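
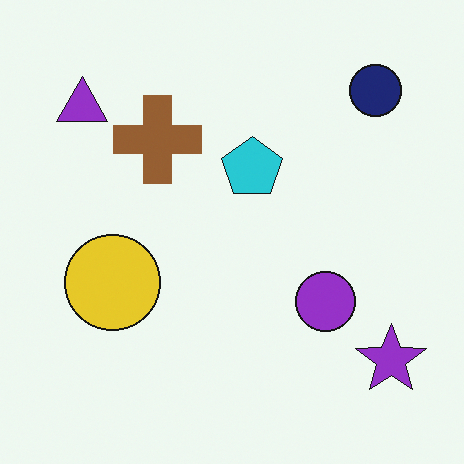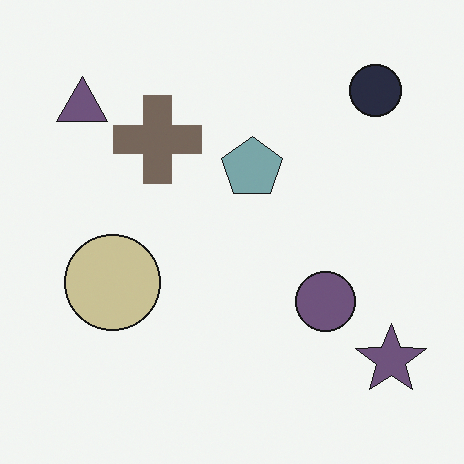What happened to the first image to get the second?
The image was made much more muted (saturation change).

All colors are more muted and greyish — a global saturation change.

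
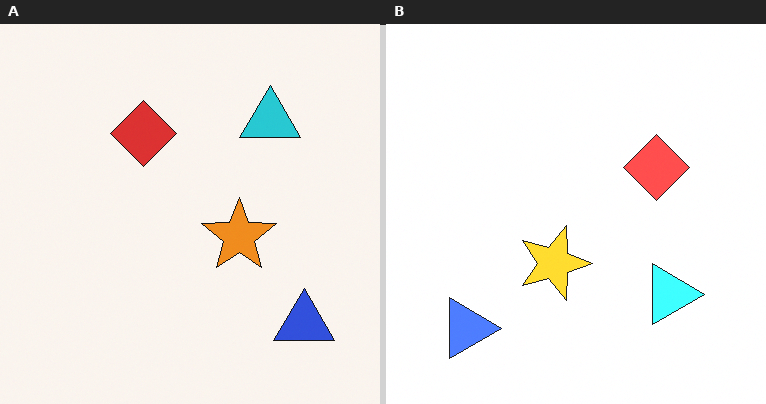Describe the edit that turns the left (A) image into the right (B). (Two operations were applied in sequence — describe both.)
Substantially brightened, then rotated 90° clockwise.

Every pixel — background and shapes alike — is uniformly brightened. The blue triangle sits in the bottom-right of the left (A) image and the bottom-left of the right (B) — consistent with a whole-image 90° clockwise rotation.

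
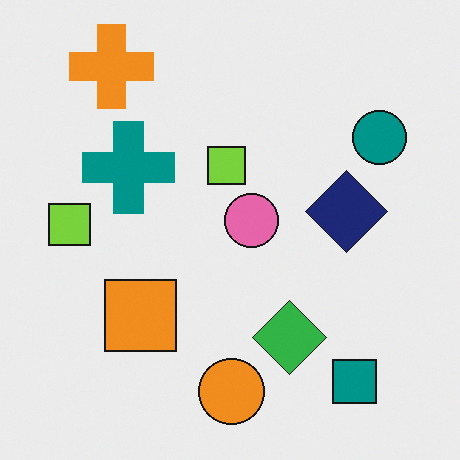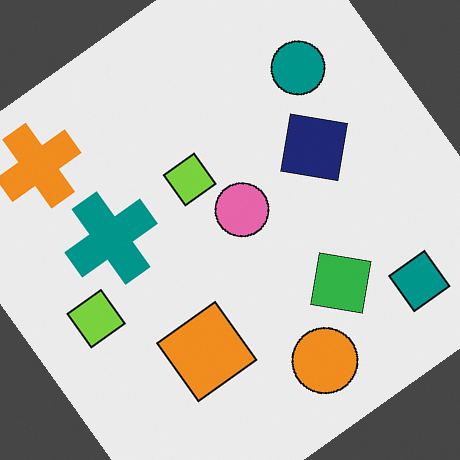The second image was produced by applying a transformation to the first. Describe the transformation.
The second image is the first rotated counter-clockwise by a large amount — several tens of degrees.

Every shape is tilted by the same angle and the image corners show triangular fill wedges — a whole-image rotation by a non-right angle.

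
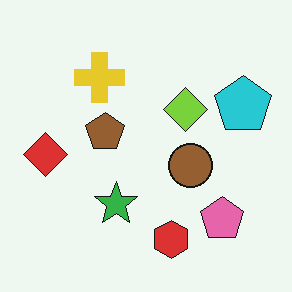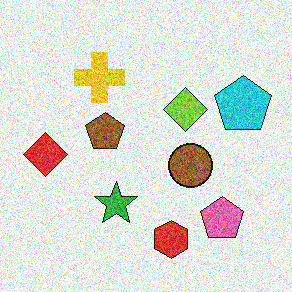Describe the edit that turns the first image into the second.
The transformation is: degraded with strong gaussian noise.

Random speckle covers the whole image, including the flat background.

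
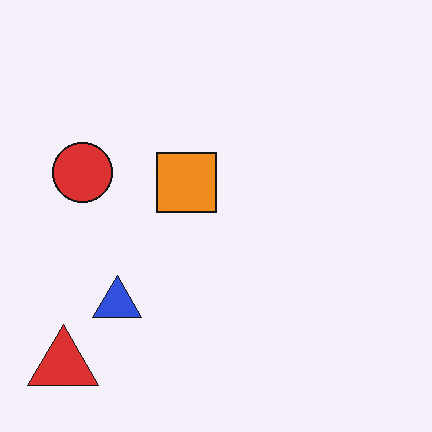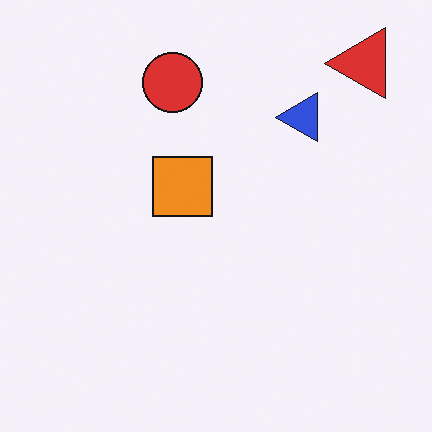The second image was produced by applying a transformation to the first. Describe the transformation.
The image was transposed (reflected across the top-left ↔ bottom-right diagonal).

Shapes have swapped their row and column positions — what was in the top-right is now in the bottom-left — a diagonal reflection.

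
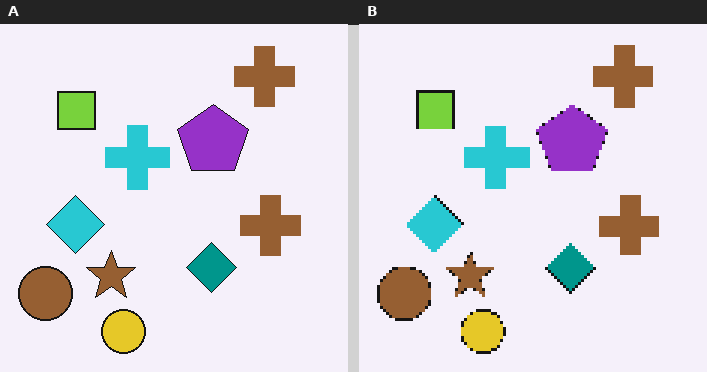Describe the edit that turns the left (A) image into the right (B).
The image was lightly pixelated (a mild mosaic effect).

Shapes are reduced to large square blocks; fine edges and outlines are lost — a downscale-then-upscale (mosaic) effect.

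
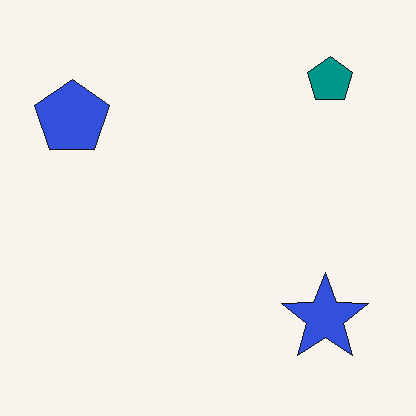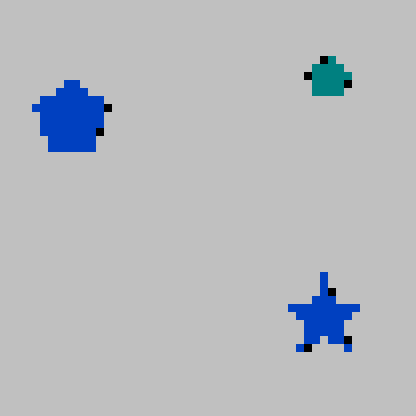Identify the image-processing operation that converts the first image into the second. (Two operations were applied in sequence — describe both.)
The transformation is: pixelated into visible square blocks, then heavily posterized to just a handful of flat colors.

Shapes are reduced to large square blocks; fine edges and outlines are lost — a downscale-then-upscale (mosaic) effect. Each flat color has snapped to a coarser quantized level — most visibly, the near-white background has dropped to a flat grey.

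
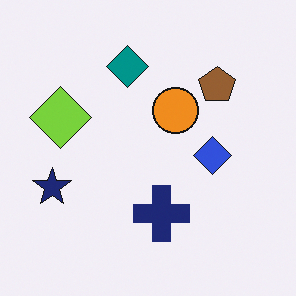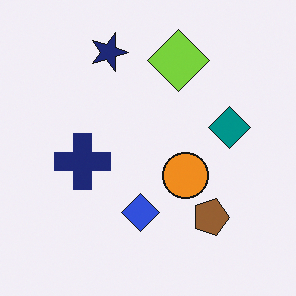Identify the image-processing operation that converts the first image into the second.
The second image is the first rotated 90° clockwise.

The navy star sits in the left of the first image and the top of the second — consistent with a whole-image 90° clockwise rotation.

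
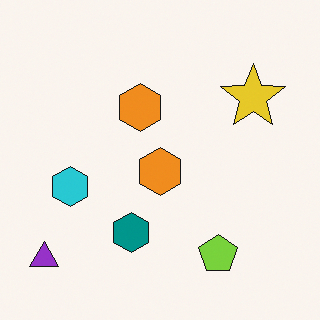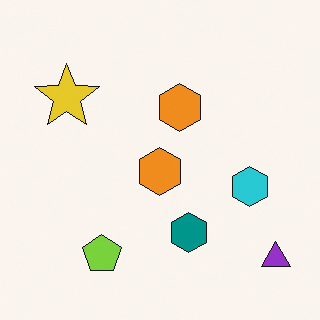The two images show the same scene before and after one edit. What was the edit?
It was flipped horizontally (left ↔ right).

The purple triangle is in the bottom-left of the first image and the bottom-right of the second — shapes on opposite sides of the vertical midline have swapped in a mirror flip.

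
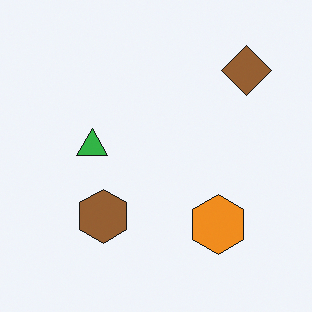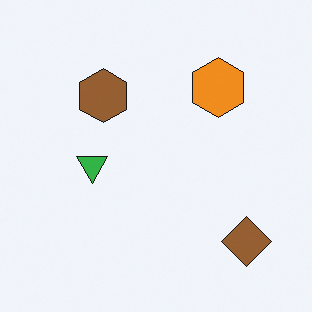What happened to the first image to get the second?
The image was flipped vertically (top ↔ bottom).

The brown diamond is in the top-right of the first image and the bottom-right of the second — shapes on opposite sides of the horizontal midline have swapped in a mirror flip.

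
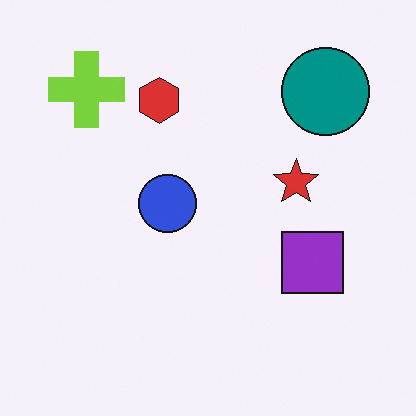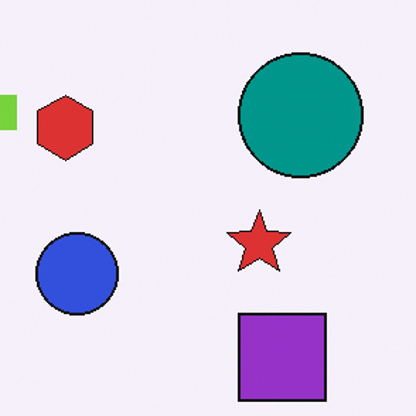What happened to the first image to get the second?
It was cropped slightly and scaled back up.

The visible shapes are larger and the field of view is narrower; shapes near the original edges may be partly or wholly outside the frame — a crop-and-rescale.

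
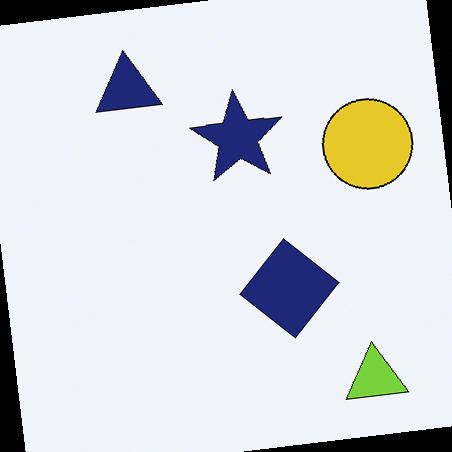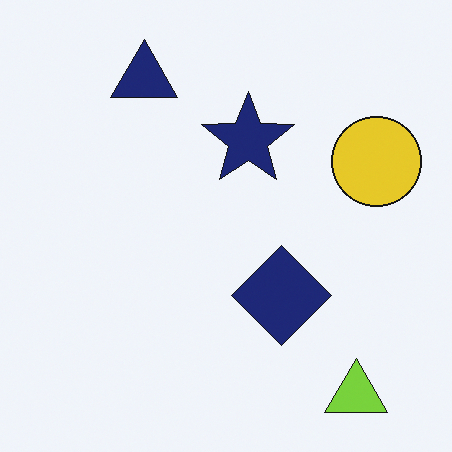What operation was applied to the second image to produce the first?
It was rotated counter-clockwise by a small amount.

Every shape is tilted by the same angle and the image corners show triangular fill wedges — a whole-image rotation by a non-right angle.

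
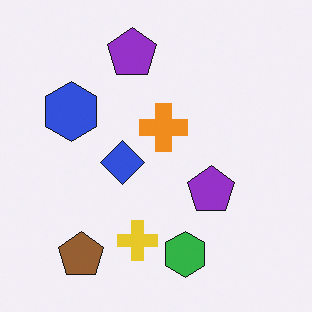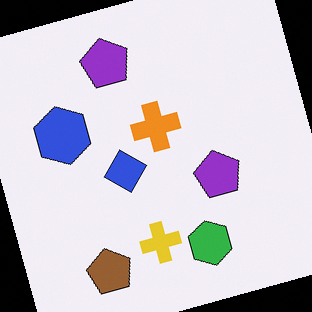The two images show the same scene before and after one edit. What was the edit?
Rotated counter-clockwise by a moderate amount.

Every shape is tilted by the same angle and the image corners show triangular fill wedges — a whole-image rotation by a non-right angle.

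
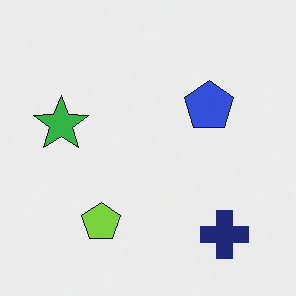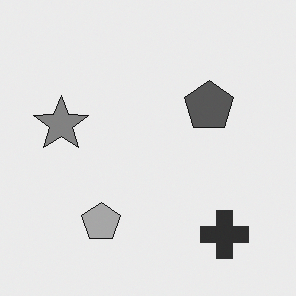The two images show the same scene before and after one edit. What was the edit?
The transformation is: converted to grayscale.

All color is removed — every shape is now a shade of grey.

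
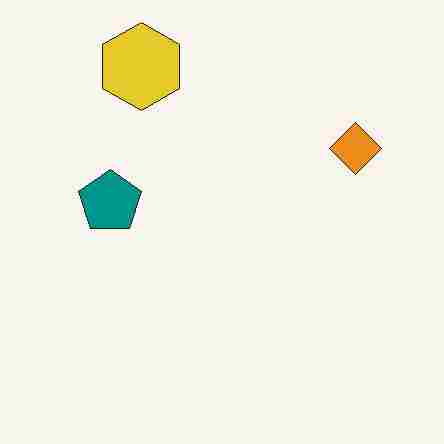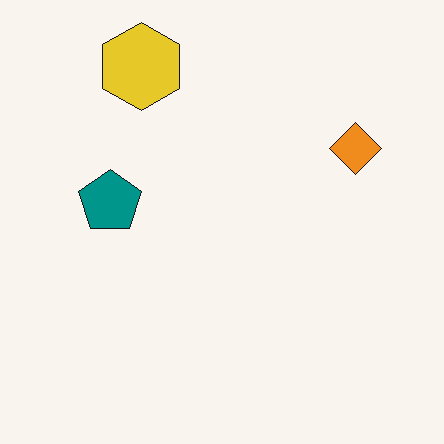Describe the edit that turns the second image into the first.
Degraded with heavy JPEG compression.

Blocky 8×8 compression artifacts appear around shape edges and the flat background shows ringing — characteristic JPEG degradation.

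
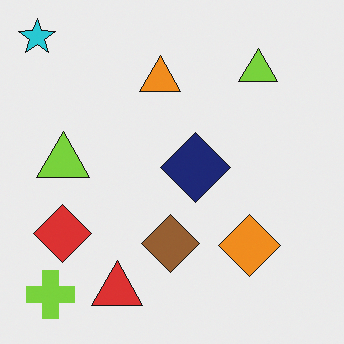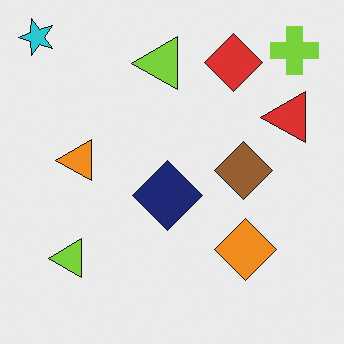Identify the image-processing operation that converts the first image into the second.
This is the original image transposed (reflected across the top-left ↔ bottom-right diagonal).

Shapes have swapped their row and column positions — what was in the top-right is now in the bottom-left — a diagonal reflection.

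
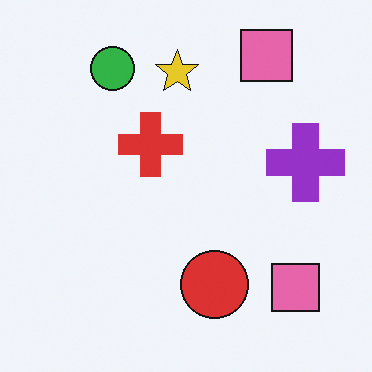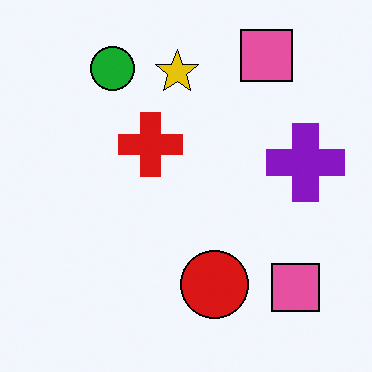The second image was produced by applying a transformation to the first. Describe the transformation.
The second image is the first given slightly increased contrast.

Tones are pushed away from mid-grey across the whole image — a global contrast change.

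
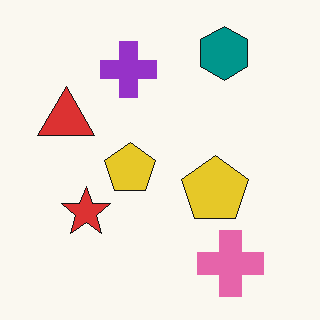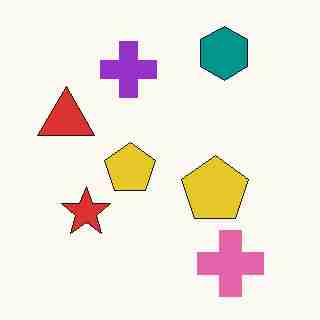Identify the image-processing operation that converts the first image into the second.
The second image is the first degraded with heavy JPEG compression.

Blocky 8×8 compression artifacts appear around shape edges and the flat background shows ringing — characteristic JPEG degradation.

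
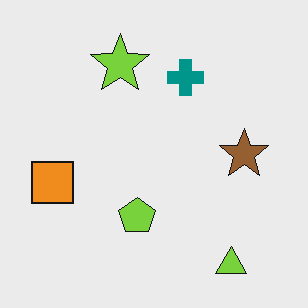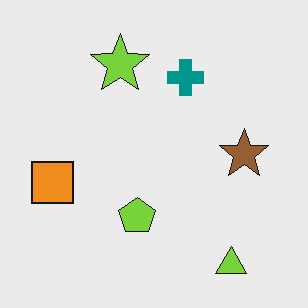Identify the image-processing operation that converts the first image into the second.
The transformation is: given moderate JPEG compression.

Blocky 8×8 compression artifacts appear around shape edges and the flat background shows ringing — characteristic JPEG degradation.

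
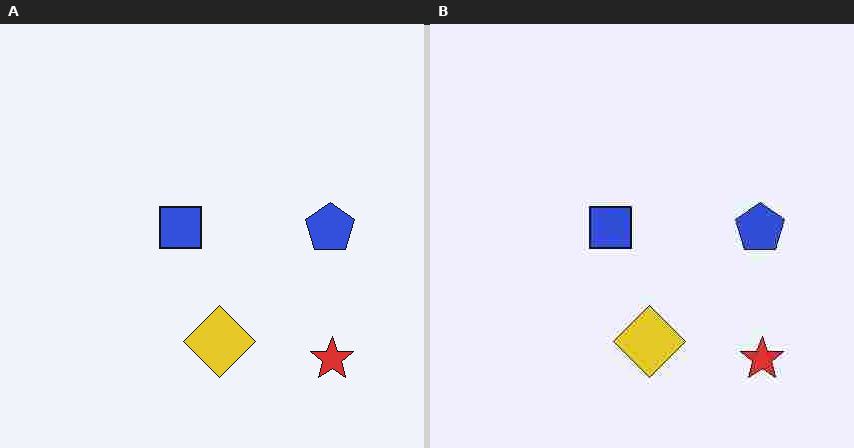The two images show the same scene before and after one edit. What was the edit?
The right (B) image is the left (A) heavily JPEG-compressed with obvious blocking artifacts.

Blocky 8×8 compression artifacts appear around shape edges and the flat background shows ringing — characteristic JPEG degradation.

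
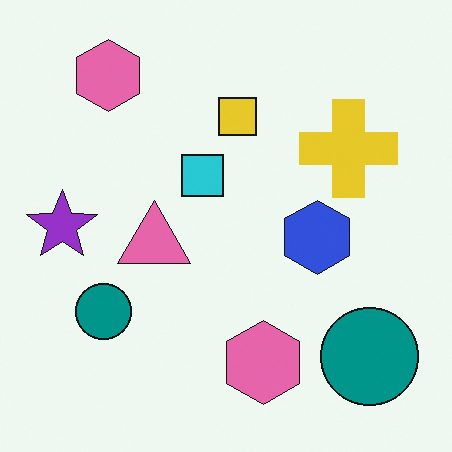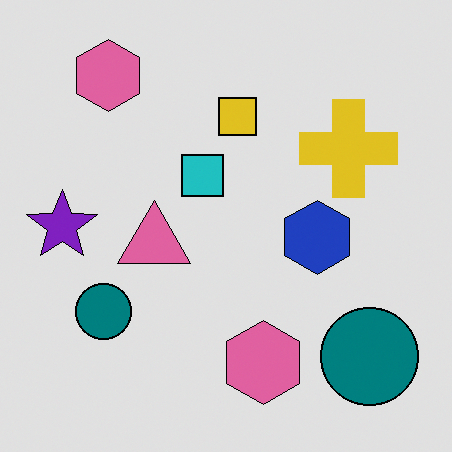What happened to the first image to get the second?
Moderately posterized.

Each flat color has snapped to a coarser quantized level — most visibly, the near-white background has dropped to a flat grey.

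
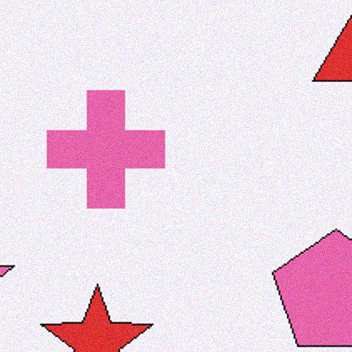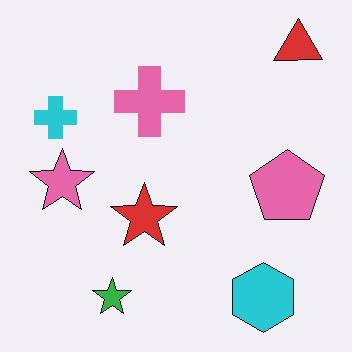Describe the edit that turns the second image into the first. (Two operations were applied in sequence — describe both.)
This is the original image cropped to a noticeably smaller region and rescaled, then degraded with subtle gaussian noise.

The visible shapes are larger and the field of view is narrower; shapes near the original edges may be partly or wholly outside the frame — a crop-and-rescale. Random speckle covers the whole image, including the flat background.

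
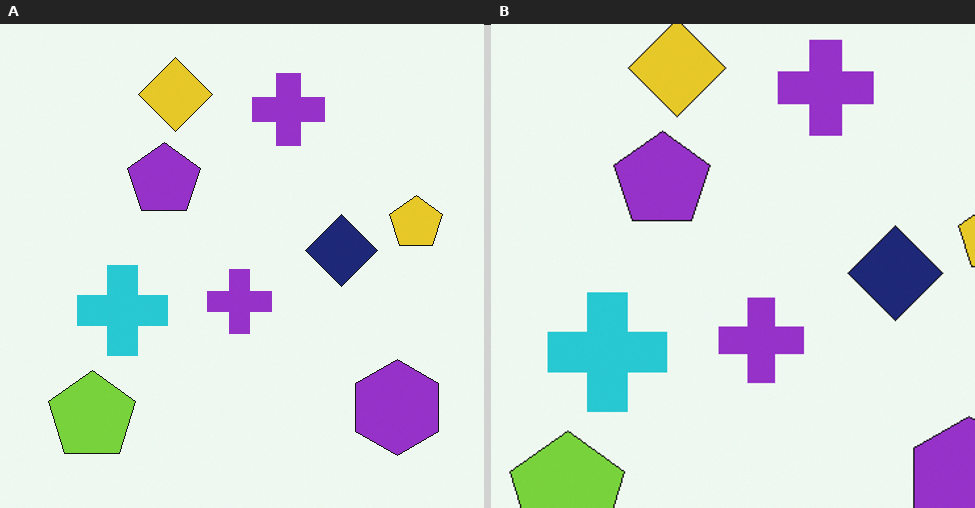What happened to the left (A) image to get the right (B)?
It was cropped to a modestly smaller region and rescaled.

The visible shapes are larger and the field of view is narrower; shapes near the original edges may be partly or wholly outside the frame — a crop-and-rescale.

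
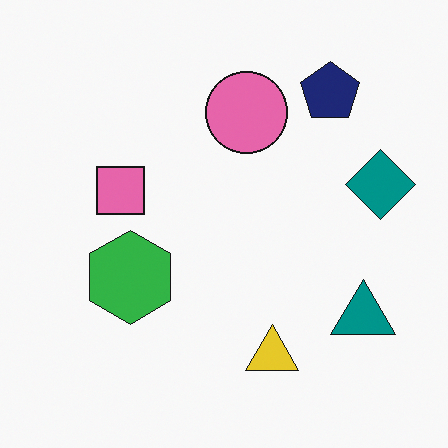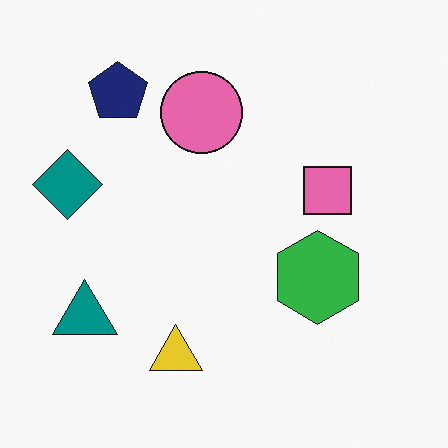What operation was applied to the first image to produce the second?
The second image is the first flipped horizontally (left ↔ right).

The teal diamond is in the right of the first image and the left of the second — shapes on opposite sides of the vertical midline have swapped in a mirror flip.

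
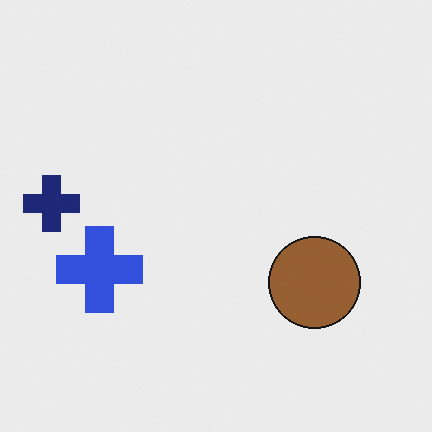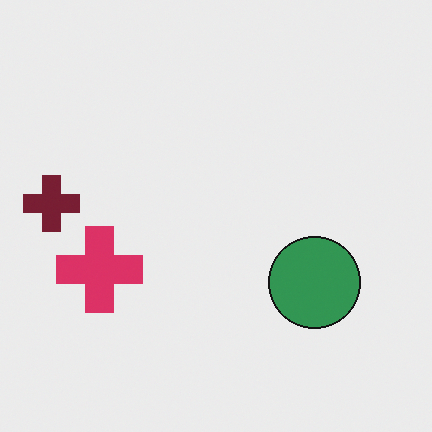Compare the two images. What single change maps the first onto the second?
Hue-shifted through roughly a third of the color wheel.

Every shape's color has rotated by the same amount around the hue wheel — a uniform hue shift.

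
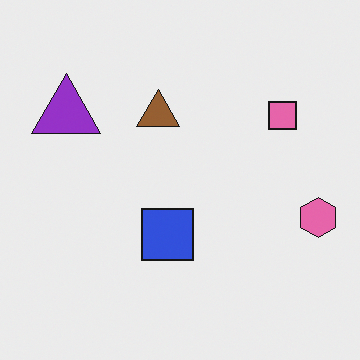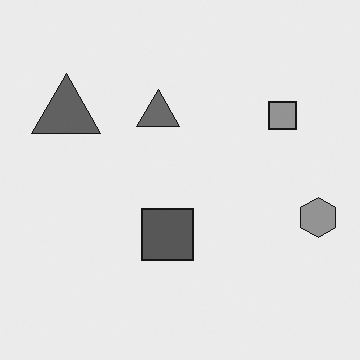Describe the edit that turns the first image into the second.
The image was converted to grayscale.

All color is removed — every shape is now a shade of grey.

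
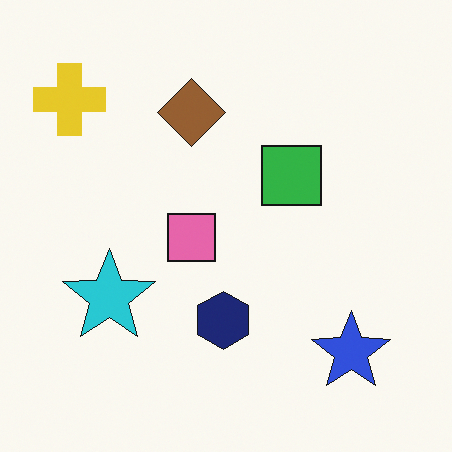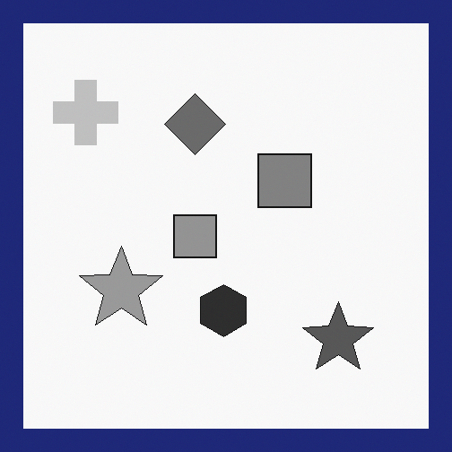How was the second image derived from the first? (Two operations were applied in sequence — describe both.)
The image was converted to grayscale, then framed with a navy border.

All color is removed — every shape is now a shade of grey. A solid navy frame runs around the edge of the second image, with the content slightly shrunk inside it.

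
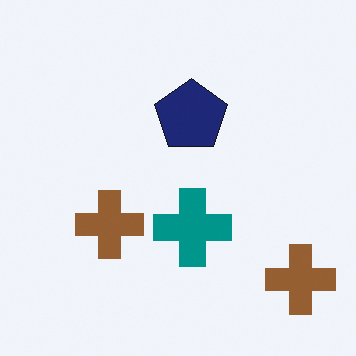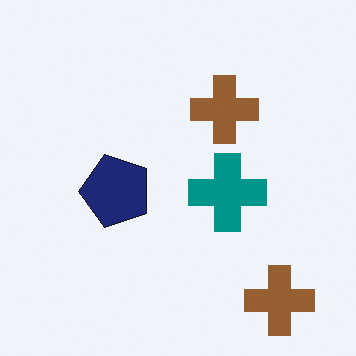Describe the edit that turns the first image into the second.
This is the original image transposed (reflected across the top-left ↔ bottom-right diagonal).

Shapes have swapped their row and column positions — what was in the top-right is now in the bottom-left — a diagonal reflection.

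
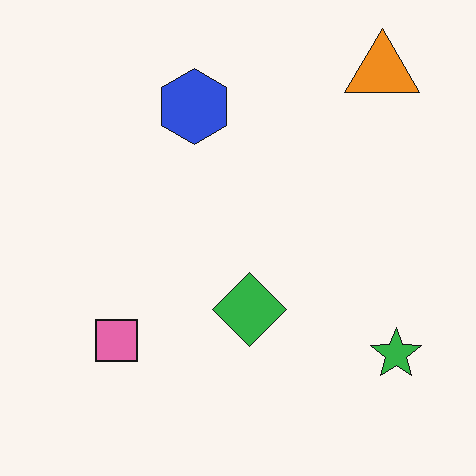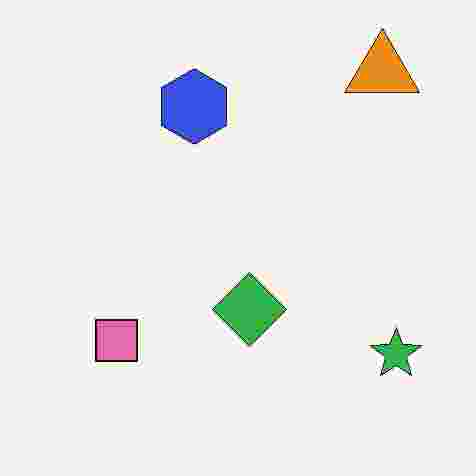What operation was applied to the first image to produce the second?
Heavily JPEG-compressed with obvious blocking artifacts.

Blocky 8×8 compression artifacts appear around shape edges and the flat background shows ringing — characteristic JPEG degradation.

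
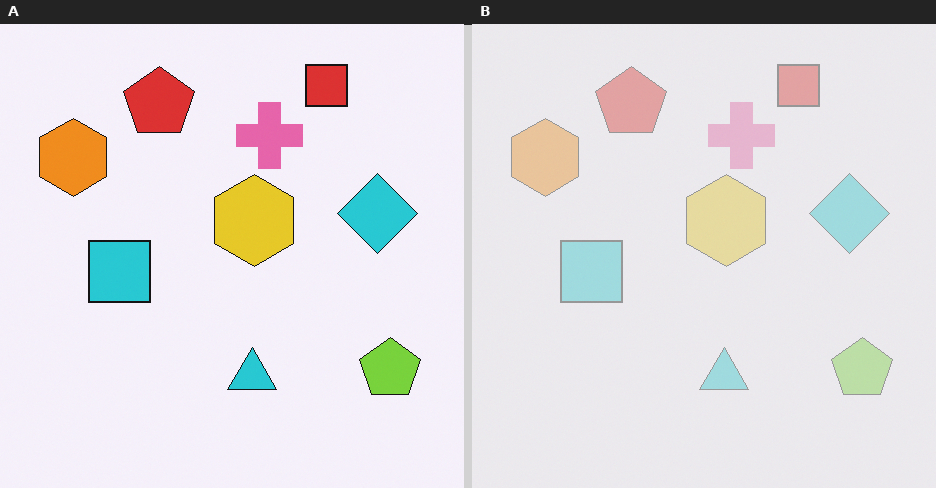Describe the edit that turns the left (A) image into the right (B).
Washed out (contrast reduced).

Tones are pushed toward mid-grey across the whole image — a global contrast change.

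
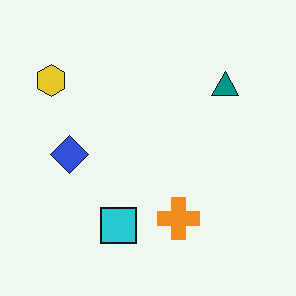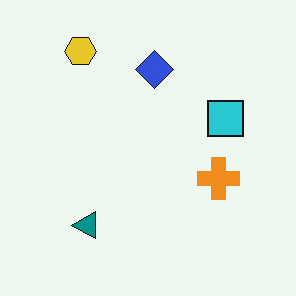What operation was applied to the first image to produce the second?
This is the original image transposed (reflected across the top-left ↔ bottom-right diagonal).

Shapes have swapped their row and column positions — what was in the top-right is now in the bottom-left — a diagonal reflection.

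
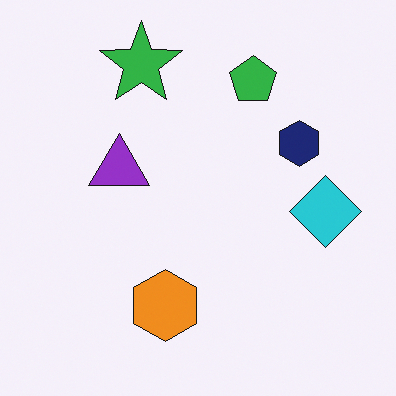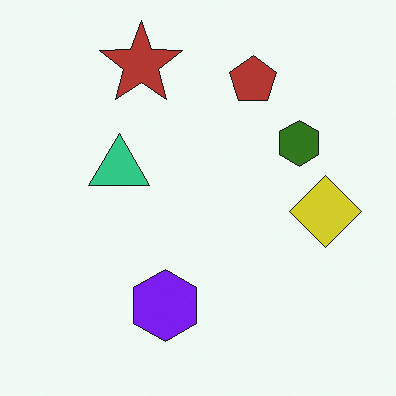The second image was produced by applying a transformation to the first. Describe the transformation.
Hue-shifted through roughly half the color wheel.

Every shape's color has rotated by the same amount around the hue wheel — a uniform hue shift.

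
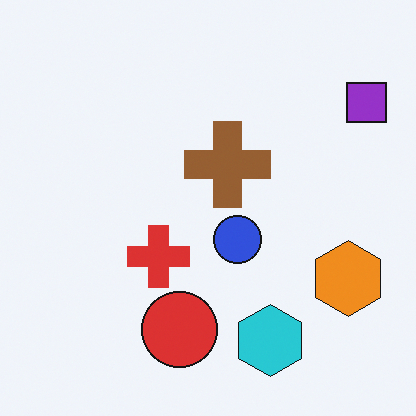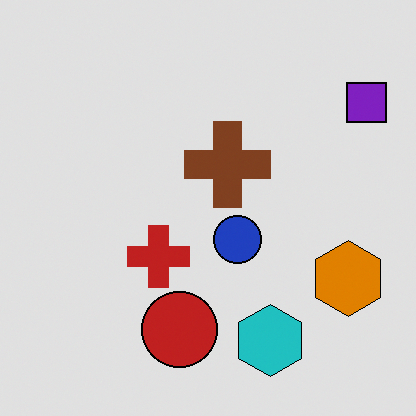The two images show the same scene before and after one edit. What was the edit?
The transformation is: moderately posterized.

Each flat color has snapped to a coarser quantized level — most visibly, the near-white background has dropped to a flat grey.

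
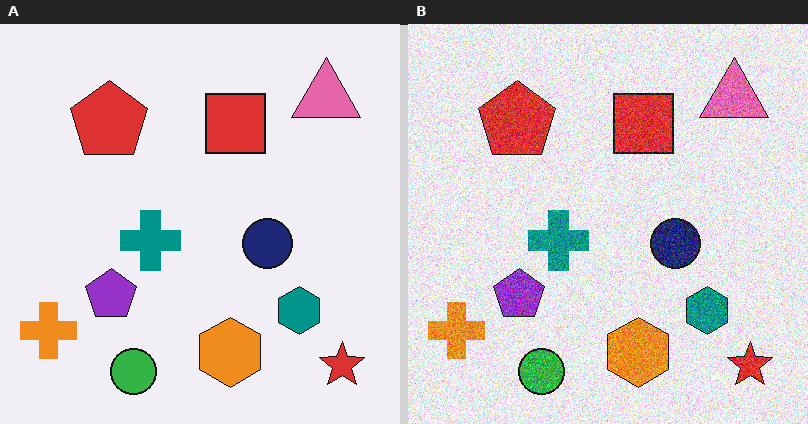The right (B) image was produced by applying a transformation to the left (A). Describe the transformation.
Degraded with a thick layer of grain.

Random speckle covers the whole image, including the flat background.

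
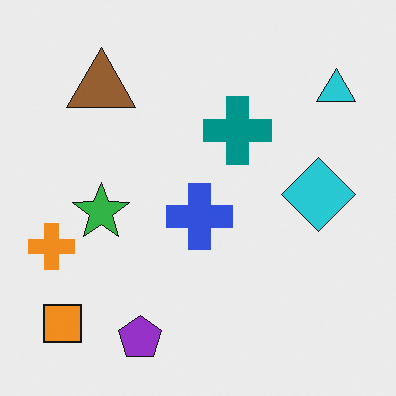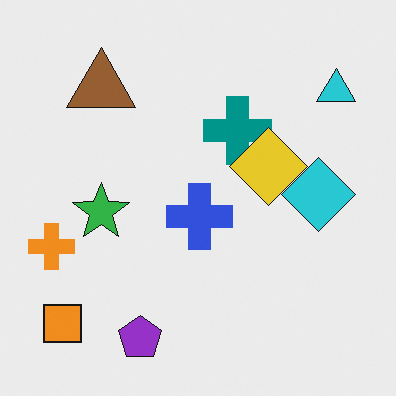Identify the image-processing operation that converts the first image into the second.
Overlaid with an additional yellow diamond.

A yellow diamond appears in the second image that is absent from the first.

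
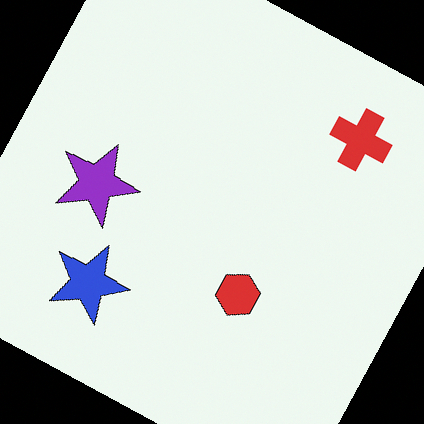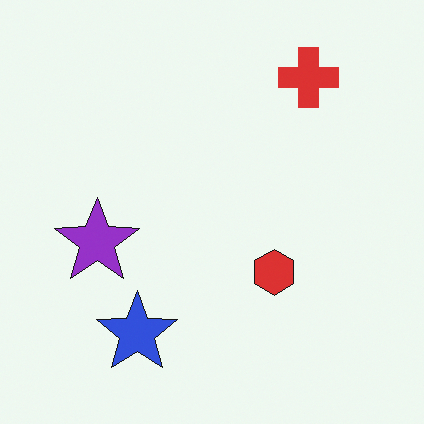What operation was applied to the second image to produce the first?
The image was rotated clockwise by a clearly visible amount.

Every shape is tilted by the same angle and the image corners show triangular fill wedges — a whole-image rotation by a non-right angle.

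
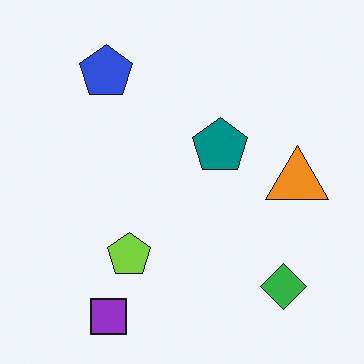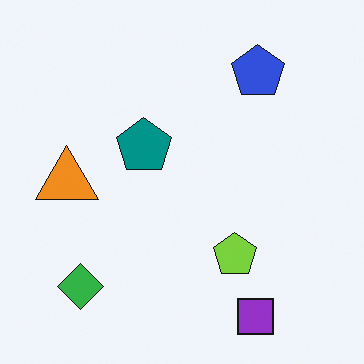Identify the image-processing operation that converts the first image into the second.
The transformation is: flipped horizontally (left ↔ right).

The orange triangle is in the right of the first image and the left of the second — shapes on opposite sides of the vertical midline have swapped in a mirror flip.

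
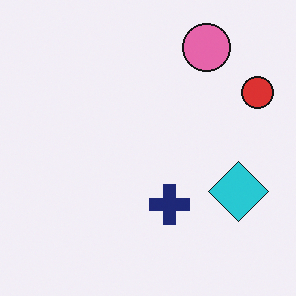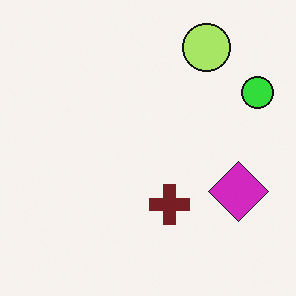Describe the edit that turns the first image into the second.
The transformation is: hue-shifted by a moderate amount.

Every shape's color has rotated by the same amount around the hue wheel — a uniform hue shift.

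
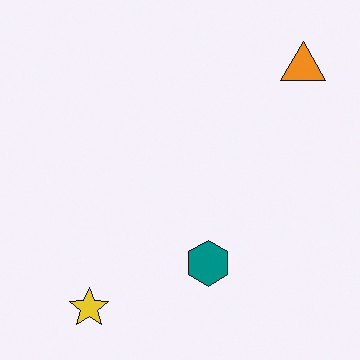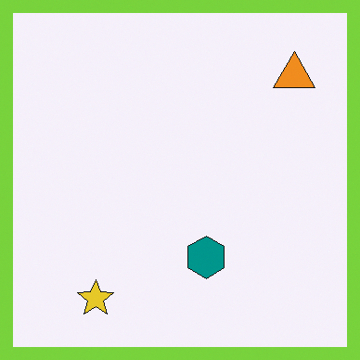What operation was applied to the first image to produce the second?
Framed with a lime border.

A solid lime frame runs around the edge of the second image, with the content slightly shrunk inside it.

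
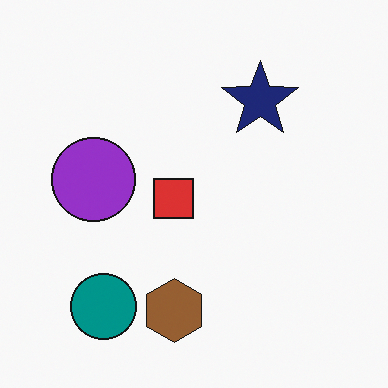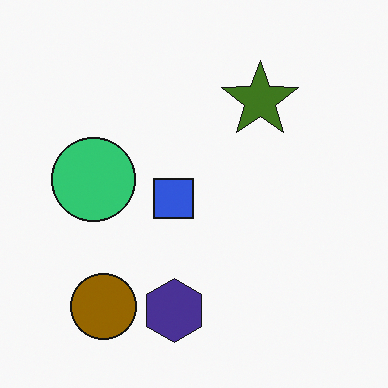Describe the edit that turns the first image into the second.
This is the original image hue-shifted by a large amount.

Every shape's color has rotated by the same amount around the hue wheel — a uniform hue shift.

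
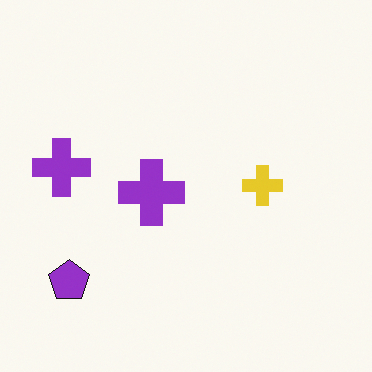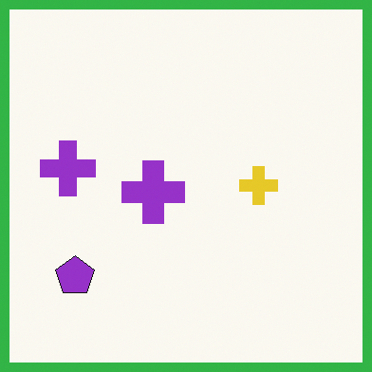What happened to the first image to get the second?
Framed with a green border.

A solid green frame runs around the edge of the second image, with the content slightly shrunk inside it.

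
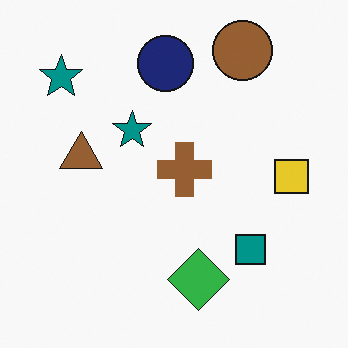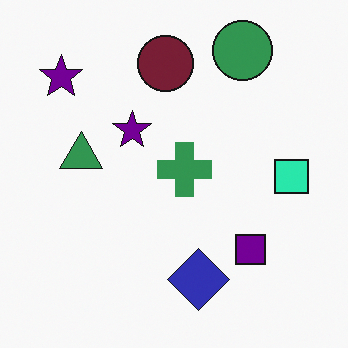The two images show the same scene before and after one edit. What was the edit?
The second image is the first hue-shifted noticeably.

Every shape's color has rotated by the same amount around the hue wheel — a uniform hue shift.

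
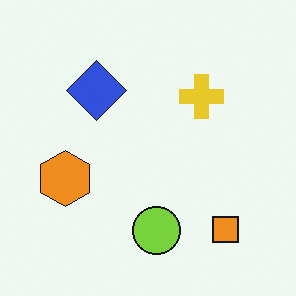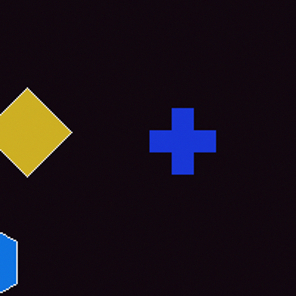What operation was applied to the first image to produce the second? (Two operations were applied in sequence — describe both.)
The transformation is: color-inverted (negative), then cropped to a modestly smaller region and rescaled.

The light background has become dark and every shape's color is its complement — a photographic negative. The visible shapes are larger and the field of view is narrower; shapes near the original edges may be partly or wholly outside the frame — a crop-and-rescale.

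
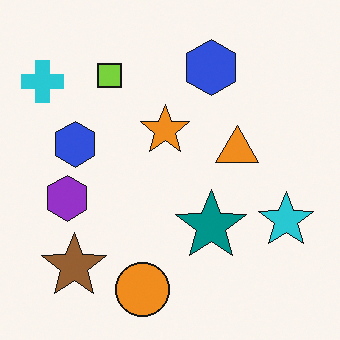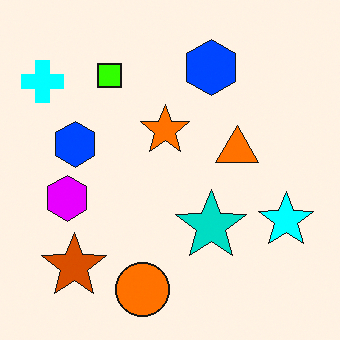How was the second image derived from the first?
It was heavily oversaturated.

All colors are more vivid — a global saturation change.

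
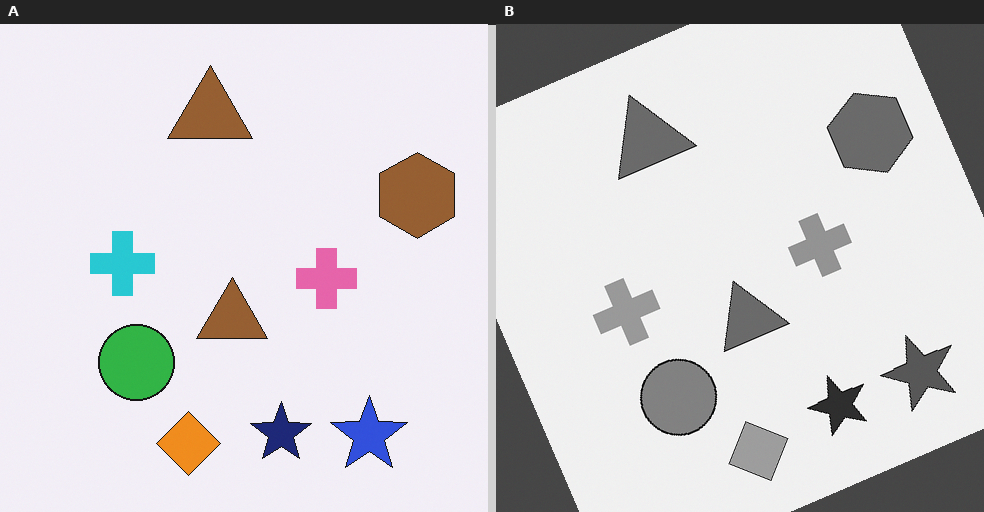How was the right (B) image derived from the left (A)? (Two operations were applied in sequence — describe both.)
The transformation is: converted to grayscale, then rotated counter-clockwise by a moderate amount.

All color is removed — every shape is now a shade of grey. Every shape is tilted by the same angle and the image corners show triangular fill wedges — a whole-image rotation by a non-right angle.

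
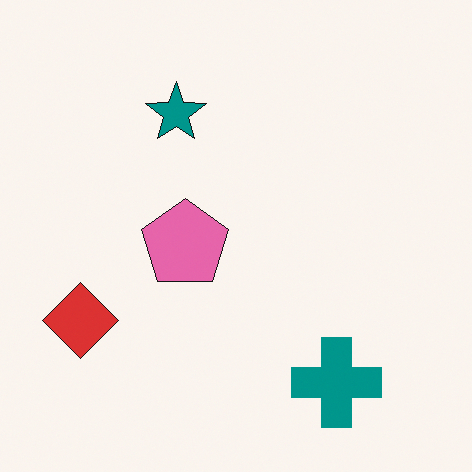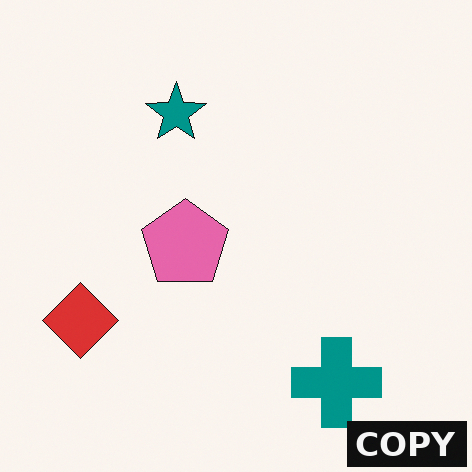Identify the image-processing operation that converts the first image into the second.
The image was watermarked with the text "COPY" in the lower-right corner.

A dark label reading "COPY" appears in the lower-right corner.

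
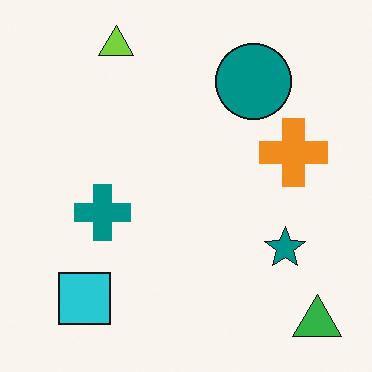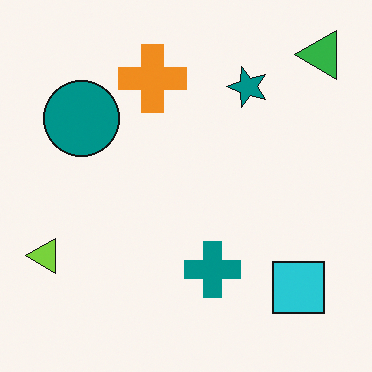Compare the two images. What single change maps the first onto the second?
This is the original image rotated 90° counter-clockwise.

The green triangle sits in the bottom-right of the first image and the top-right of the second — consistent with a whole-image 90° counter-clockwise rotation.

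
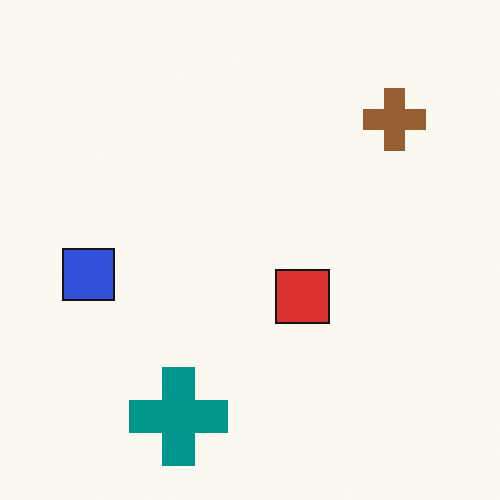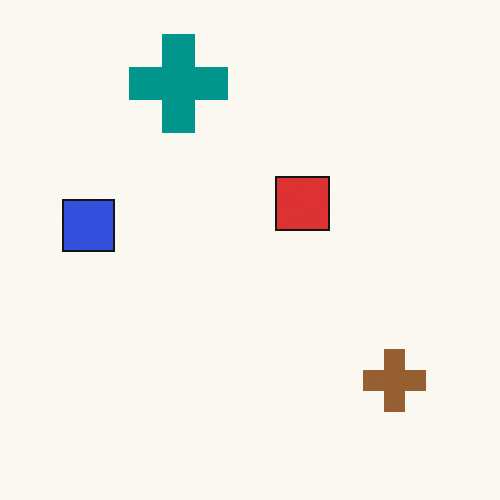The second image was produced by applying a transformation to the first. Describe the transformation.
The second image is the first flipped vertically (top ↔ bottom).

The teal cross is in the bottom of the first image and the top of the second — shapes on opposite sides of the horizontal midline have swapped in a mirror flip.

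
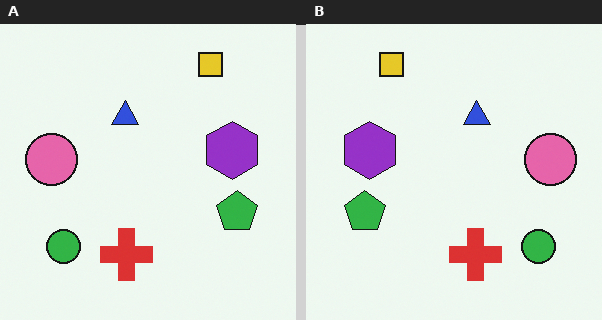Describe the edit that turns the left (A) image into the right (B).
It was flipped horizontally (left ↔ right).

The pink circle is in the left of the left (A) image and the right of the right (B) — shapes on opposite sides of the vertical midline have swapped in a mirror flip.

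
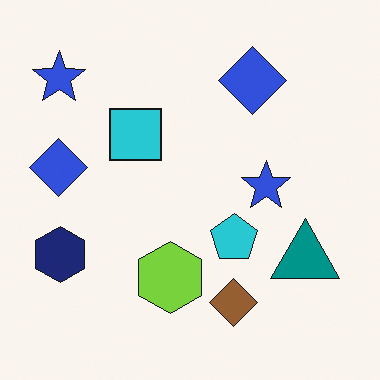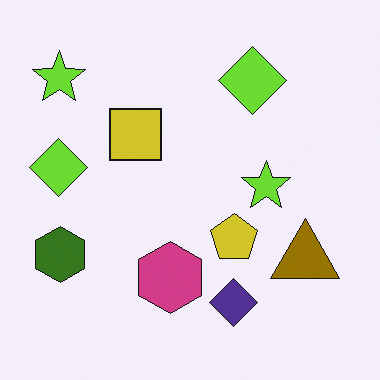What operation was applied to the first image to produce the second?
Hue-shifted by a large amount.

Every shape's color has rotated by the same amount around the hue wheel — a uniform hue shift.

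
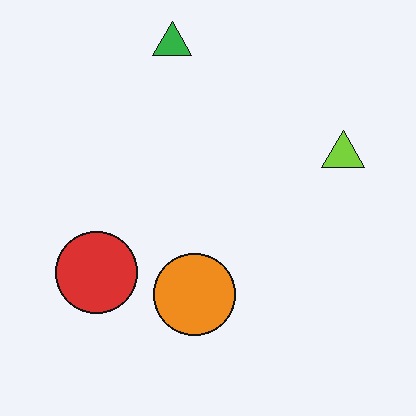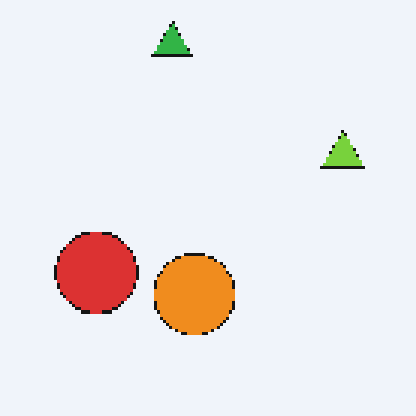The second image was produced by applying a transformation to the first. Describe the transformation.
This is the original image lightly pixelated (a mild mosaic effect).

Shapes are reduced to large square blocks; fine edges and outlines are lost — a downscale-then-upscale (mosaic) effect.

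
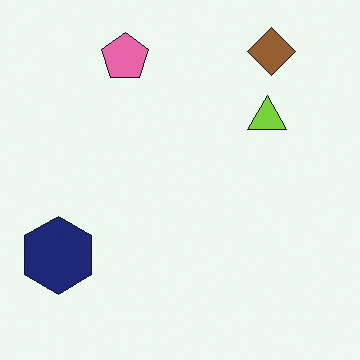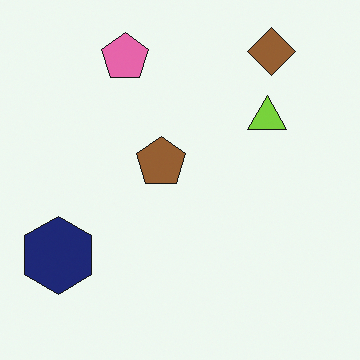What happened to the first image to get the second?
The image was overlaid with an additional brown pentagon.

A brown pentagon appears in the second image that is absent from the first.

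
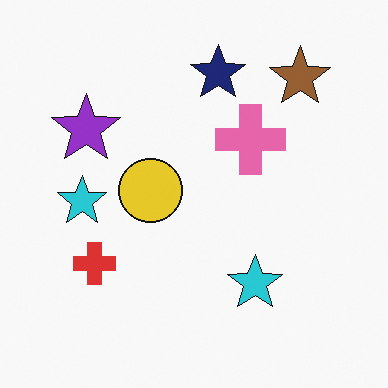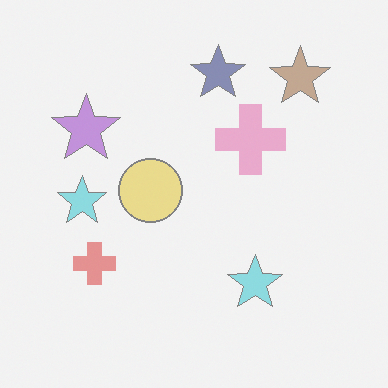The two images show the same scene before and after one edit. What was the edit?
Given much lower contrast.

Tones are pushed toward mid-grey across the whole image — a global contrast change.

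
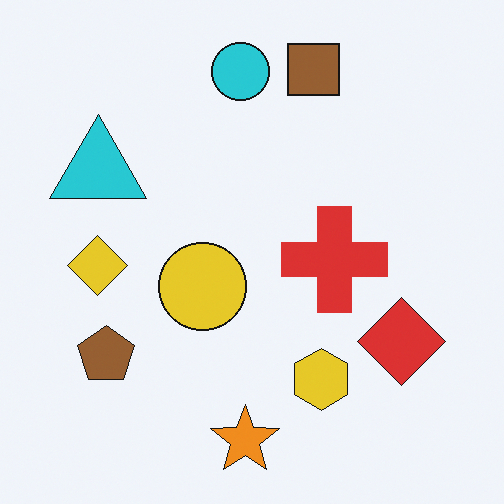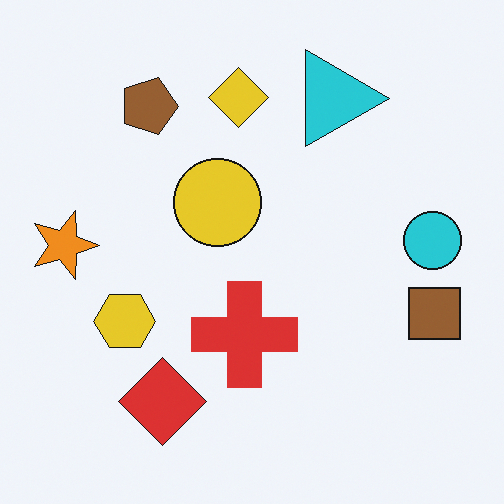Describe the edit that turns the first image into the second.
Rotated 90° clockwise.

The brown square sits in the top of the first image and the right of the second — consistent with a whole-image 90° clockwise rotation.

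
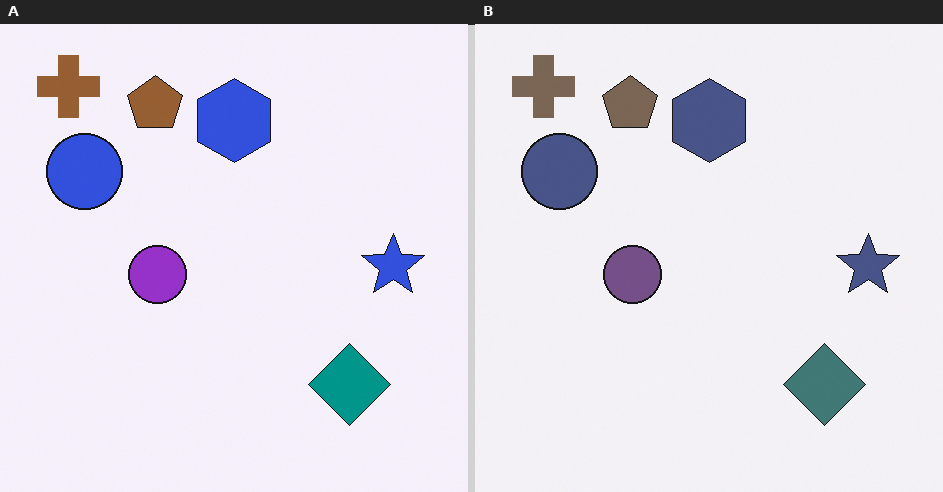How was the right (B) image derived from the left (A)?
This is the original image heavily desaturated.

All colors are more muted and greyish — a global saturation change.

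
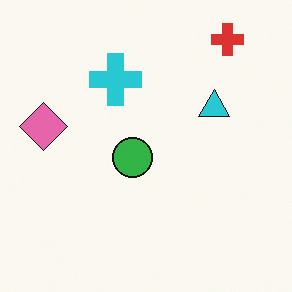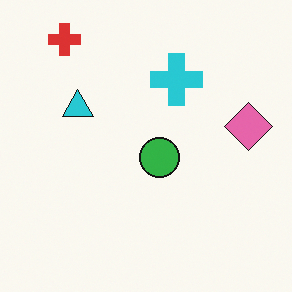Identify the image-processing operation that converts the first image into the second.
Flipped horizontally (left ↔ right).

The pink diamond is in the left of the first image and the right of the second — shapes on opposite sides of the vertical midline have swapped in a mirror flip.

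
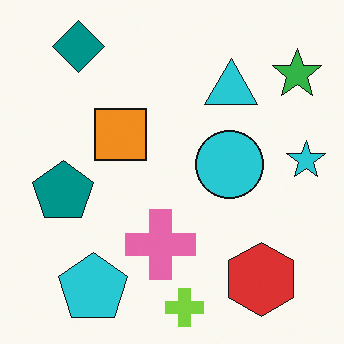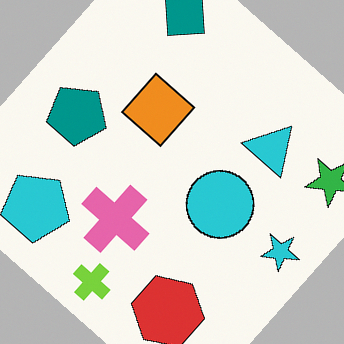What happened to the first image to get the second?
This is the original image rotated clockwise by a large amount — several tens of degrees.

Every shape is tilted by the same angle and the image corners show triangular fill wedges — a whole-image rotation by a non-right angle.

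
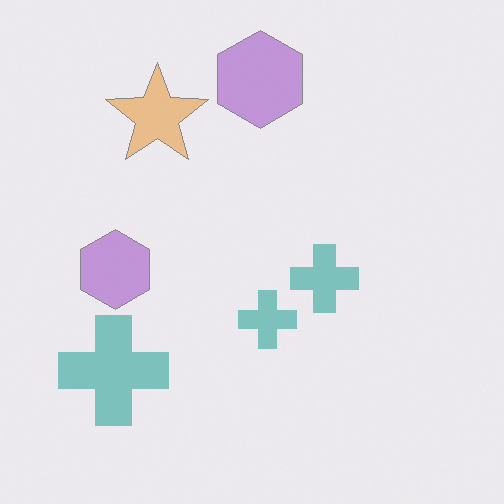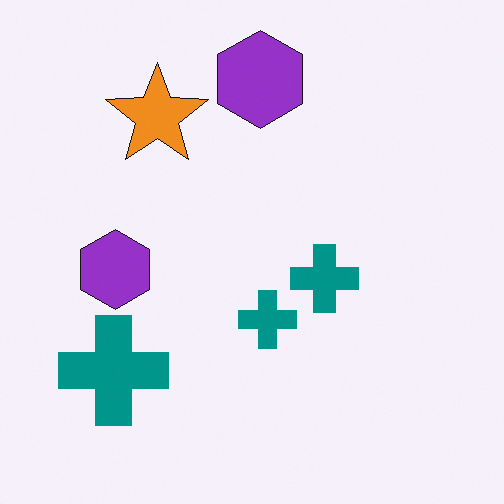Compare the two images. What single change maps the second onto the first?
The image was washed out (contrast reduced).

Tones are pushed toward mid-grey across the whole image — a global contrast change.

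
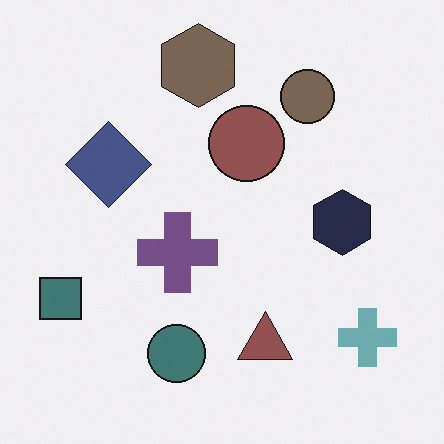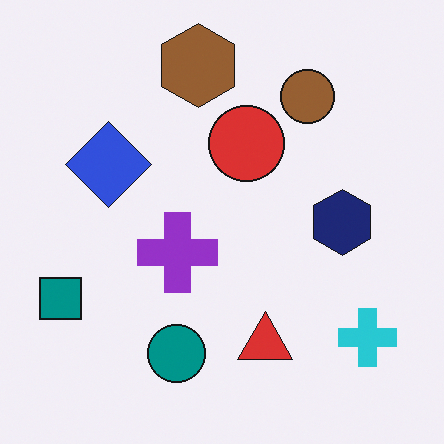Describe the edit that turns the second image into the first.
The first image is the second heavily desaturated.

All colors are more muted and greyish — a global saturation change.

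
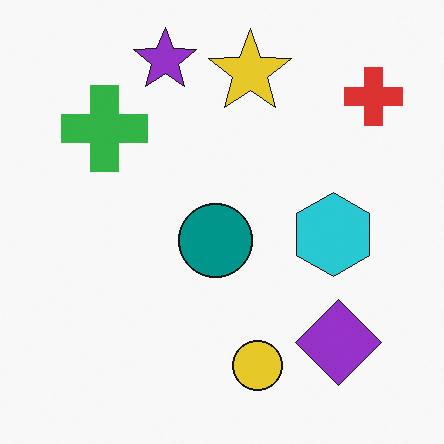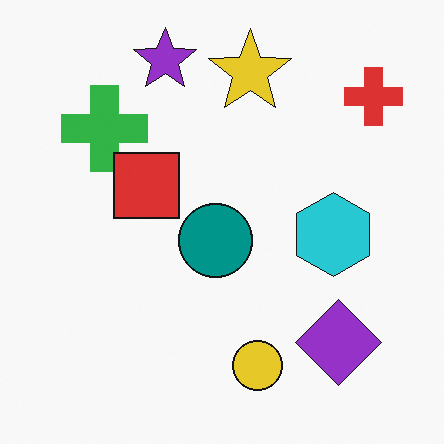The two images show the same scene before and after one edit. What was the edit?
It was overlaid with an additional red square.

A red square appears in the second image that is absent from the first.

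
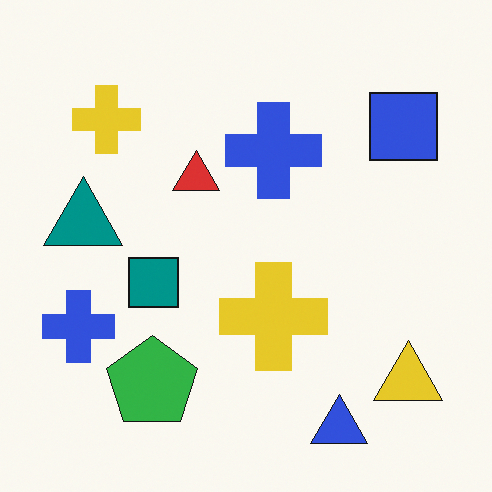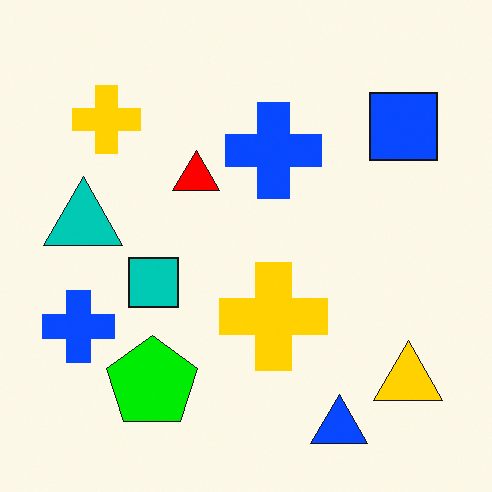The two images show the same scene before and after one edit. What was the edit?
Heavily oversaturated.

All colors are more vivid — a global saturation change.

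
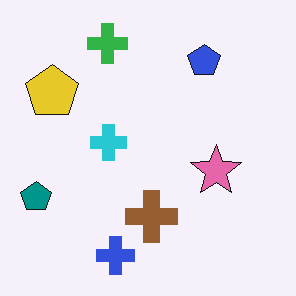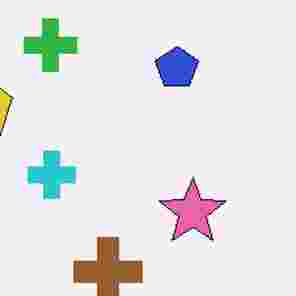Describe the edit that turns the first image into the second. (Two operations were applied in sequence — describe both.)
The image was cropped to a modestly smaller region and rescaled, then degraded with heavy JPEG compression.

The visible shapes are larger and the field of view is narrower; shapes near the original edges may be partly or wholly outside the frame — a crop-and-rescale. Blocky 8×8 compression artifacts appear around shape edges and the flat background shows ringing — characteristic JPEG degradation.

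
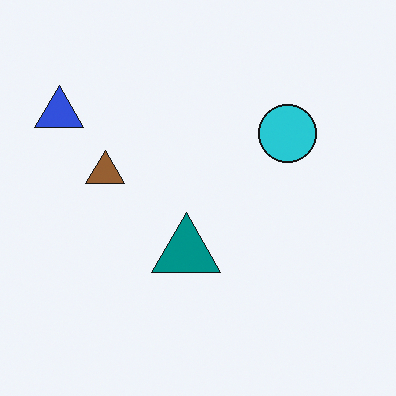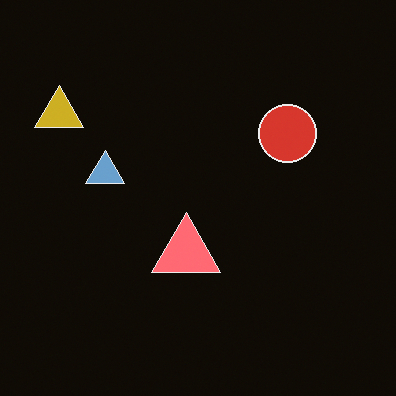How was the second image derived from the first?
The image was color-inverted (negative).

The light background has become dark and every shape's color is its complement — a photographic negative.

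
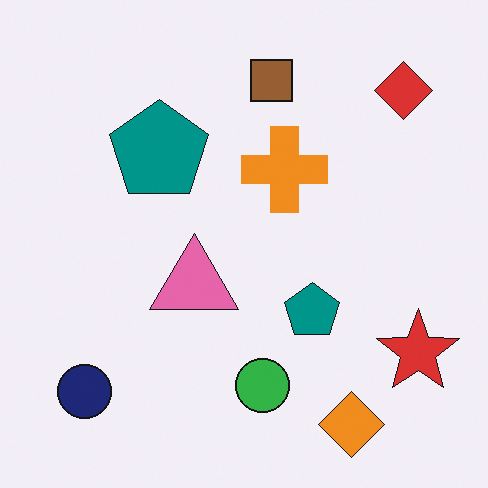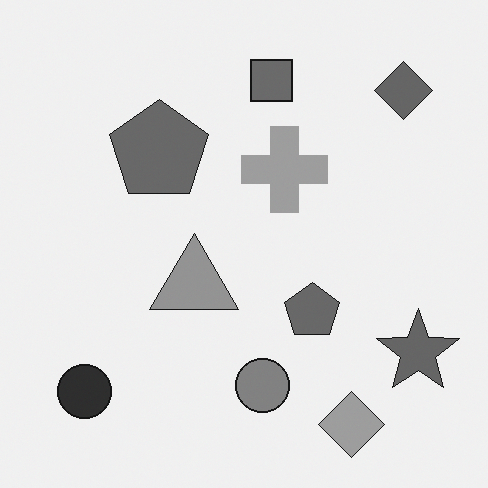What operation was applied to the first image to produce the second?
This is the original image converted to grayscale.

All color is removed — every shape is now a shade of grey.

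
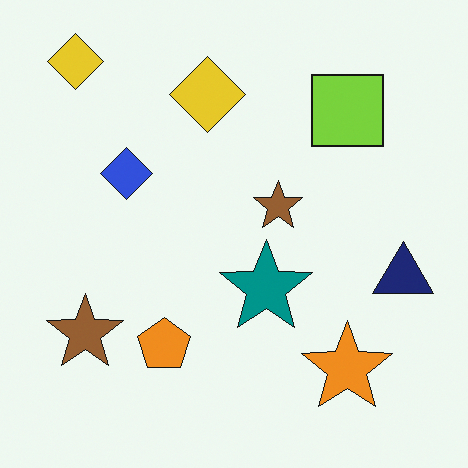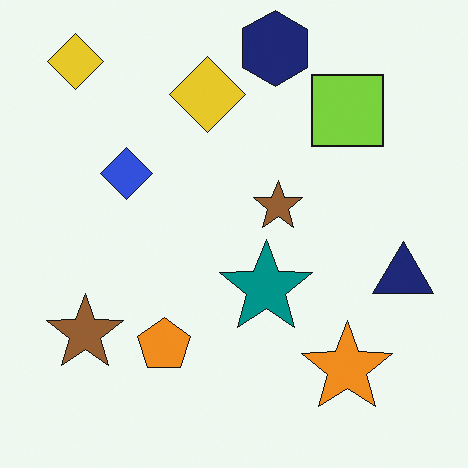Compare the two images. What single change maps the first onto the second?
This is the original image overlaid with an additional navy hexagon.

A navy hexagon appears in the second image that is absent from the first.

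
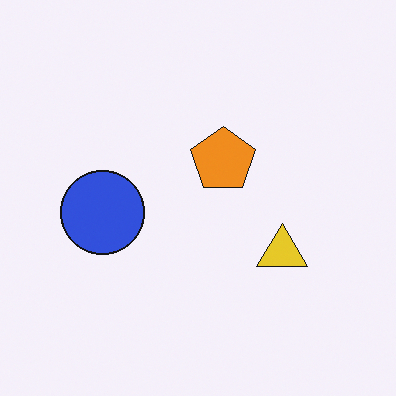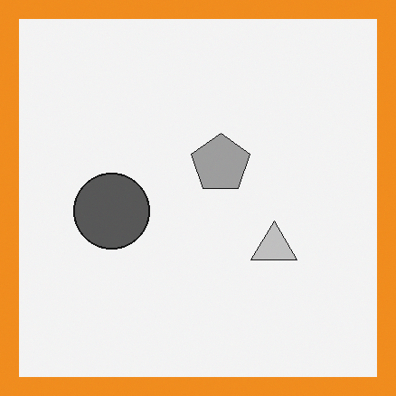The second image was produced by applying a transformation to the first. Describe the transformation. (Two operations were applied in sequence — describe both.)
The image was converted to grayscale, then framed with a orange border.

All color is removed — every shape is now a shade of grey. A solid orange frame runs around the edge of the second image, with the content slightly shrunk inside it.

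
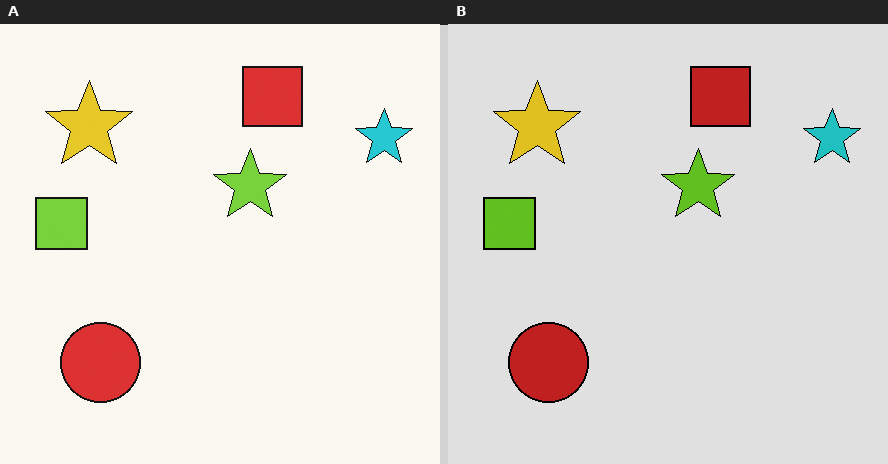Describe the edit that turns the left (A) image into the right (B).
The image was posterized to a reduced palette.

Each flat color has snapped to a coarser quantized level — most visibly, the near-white background has dropped to a flat grey.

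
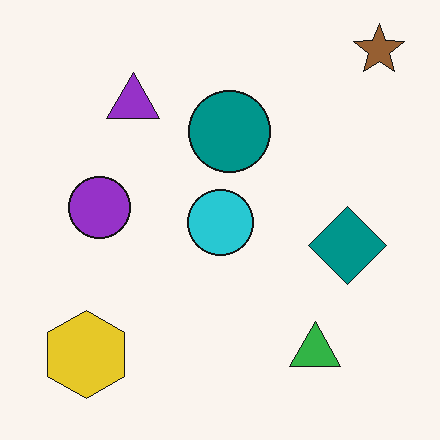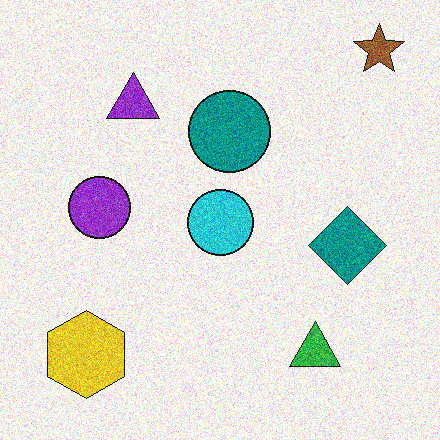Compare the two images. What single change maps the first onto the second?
This is the original image degraded with heavy additive noise.

Random speckle covers the whole image, including the flat background.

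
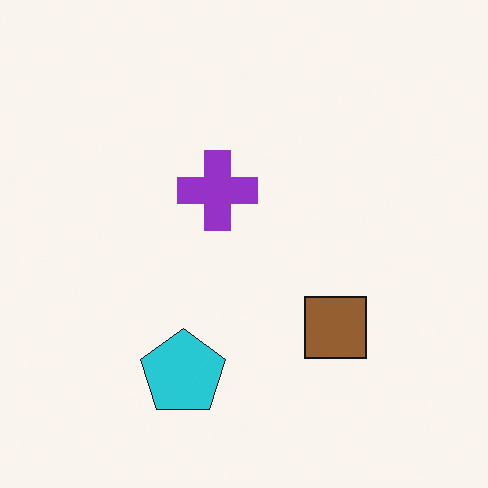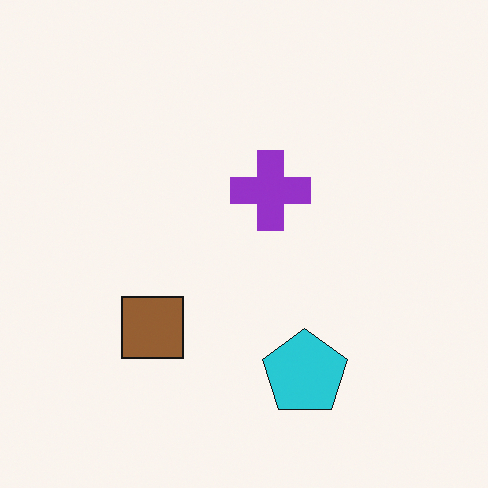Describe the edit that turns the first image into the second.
Flipped horizontally (left ↔ right).

The brown square is in the bottom-right of the first image and the bottom-left of the second — shapes on opposite sides of the vertical midline have swapped in a mirror flip.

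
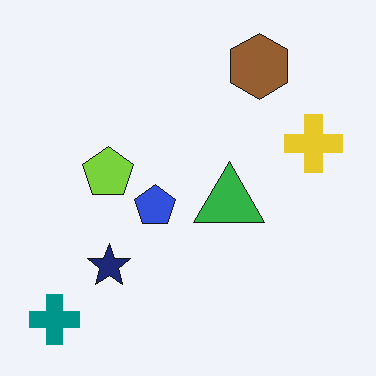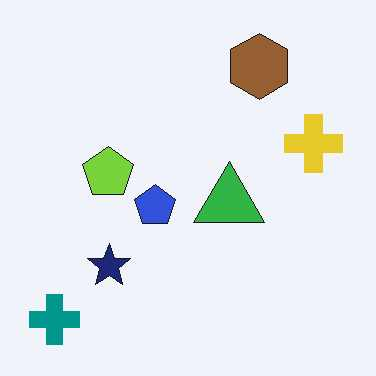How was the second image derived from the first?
The second image is the first JPEG-compressed with visible artifacts.

Blocky 8×8 compression artifacts appear around shape edges and the flat background shows ringing — characteristic JPEG degradation.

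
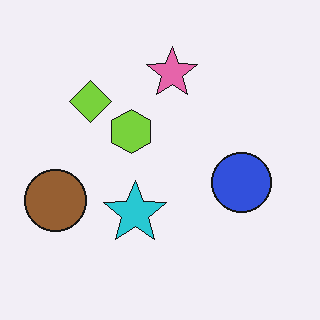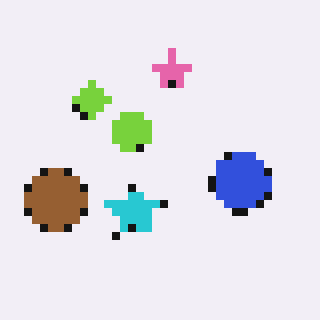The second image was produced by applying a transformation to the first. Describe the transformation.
The second image is the first pixelated into visible square blocks.

Shapes are reduced to large square blocks; fine edges and outlines are lost — a downscale-then-upscale (mosaic) effect.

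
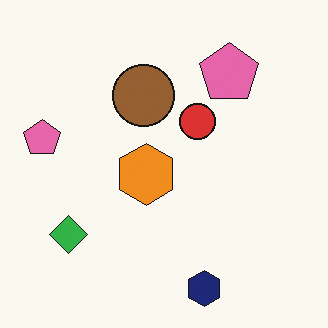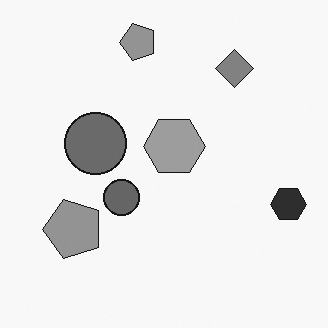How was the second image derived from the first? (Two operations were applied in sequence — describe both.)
This is the original image converted to grayscale, then transposed (reflected across the top-left ↔ bottom-right diagonal).

All color is removed — every shape is now a shade of grey. Shapes have swapped their row and column positions — what was in the top-right is now in the bottom-left — a diagonal reflection.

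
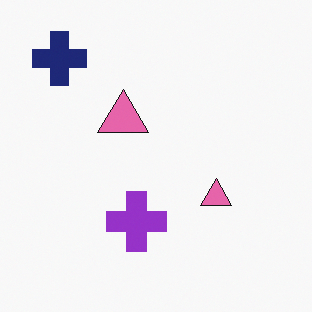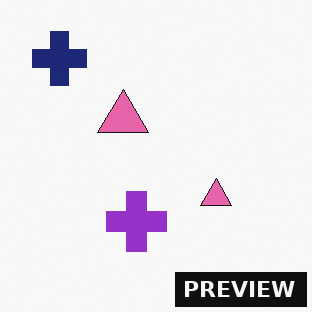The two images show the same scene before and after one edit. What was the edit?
The image was watermarked with the text "PREVIEW" in the lower-right corner.

A dark label reading "PREVIEW" appears in the lower-right corner.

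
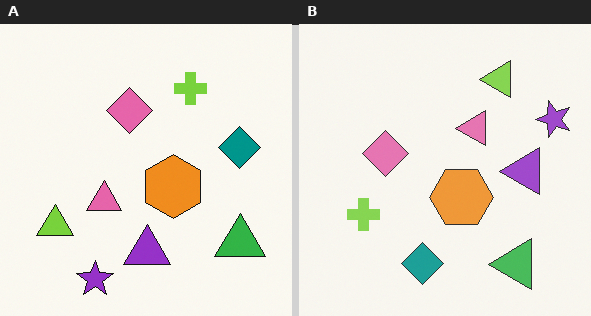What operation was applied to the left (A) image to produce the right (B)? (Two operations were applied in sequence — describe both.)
The image was transposed (reflected across the top-left ↔ bottom-right diagonal), then given slightly reduced contrast.

Shapes have swapped their row and column positions — what was in the top-right is now in the bottom-left — a diagonal reflection. Tones are pushed toward mid-grey across the whole image — a global contrast change.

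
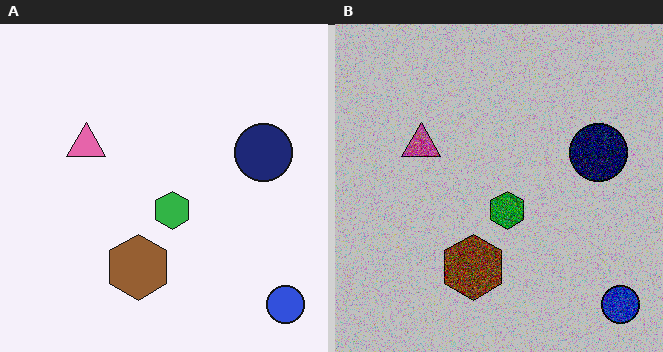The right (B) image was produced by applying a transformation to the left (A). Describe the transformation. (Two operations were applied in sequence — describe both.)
The transformation is: degraded with heavy additive noise, then aggressively posterized.

Random speckle covers the whole image, including the flat background. Each flat color has snapped to a coarser quantized level — most visibly, the near-white background has dropped to a flat grey.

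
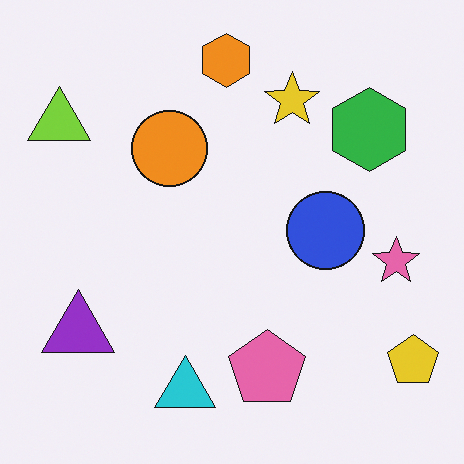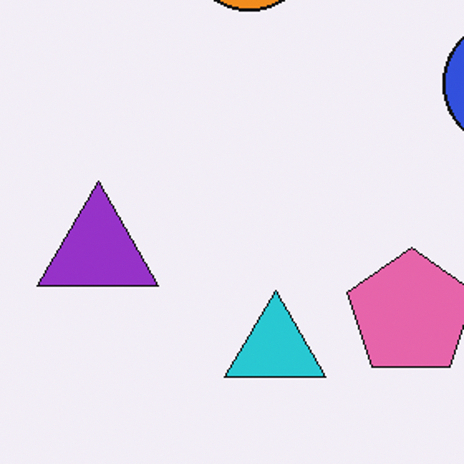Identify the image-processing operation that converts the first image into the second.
Cropped to a noticeably smaller region and rescaled.

The visible shapes are larger and the field of view is narrower; shapes near the original edges may be partly or wholly outside the frame — a crop-and-rescale.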